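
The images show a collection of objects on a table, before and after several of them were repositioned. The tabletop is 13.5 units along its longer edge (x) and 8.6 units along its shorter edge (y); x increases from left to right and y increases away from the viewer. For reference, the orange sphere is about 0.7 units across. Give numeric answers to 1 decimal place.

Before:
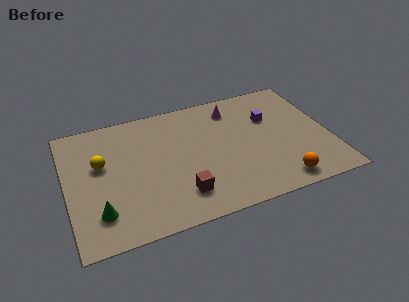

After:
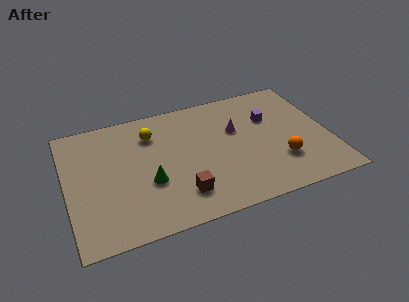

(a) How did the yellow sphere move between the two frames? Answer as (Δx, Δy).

(2.7, 1.3)

From the two frames, the yellow sphere sits at roughly (1.8, 5.2) before and (4.5, 6.5) after.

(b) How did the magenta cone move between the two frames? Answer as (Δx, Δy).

(0.0, -1.6)

The magenta cone started near (8.8, 7.0) and ended near (8.8, 5.4).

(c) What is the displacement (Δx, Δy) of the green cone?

(2.6, 1.2)

From the two frames, the green cone sits at roughly (1.5, 2.0) before and (4.1, 3.2) after.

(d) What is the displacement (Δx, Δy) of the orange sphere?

(0.2, 1.4)

From the two frames, the orange sphere sits at roughly (10.6, 1.1) before and (10.8, 2.5) after.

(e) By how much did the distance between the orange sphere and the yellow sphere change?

-2.2

Before: roughly 9.7 units apart; after: 7.5. That's 2.2 units closer together.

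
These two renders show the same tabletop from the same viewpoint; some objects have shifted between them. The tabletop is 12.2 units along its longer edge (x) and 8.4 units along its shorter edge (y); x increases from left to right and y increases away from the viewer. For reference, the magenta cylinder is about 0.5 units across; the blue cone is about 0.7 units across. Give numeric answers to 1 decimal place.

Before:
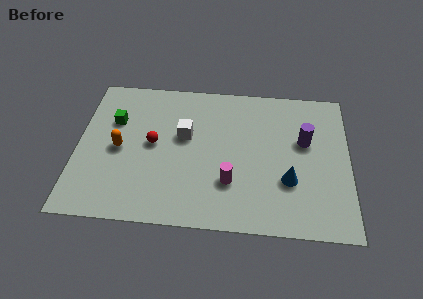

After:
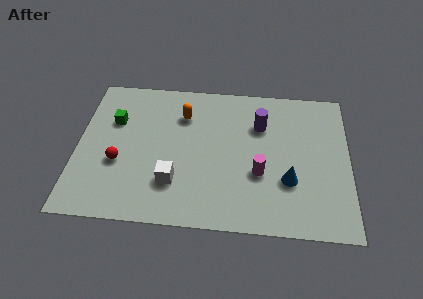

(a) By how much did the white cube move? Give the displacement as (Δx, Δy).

(-0.4, -2.7)

The white cube started near (4.8, 5.0) and ended near (4.4, 2.3).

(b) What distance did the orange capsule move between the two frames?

3.6

From (1.9, 4.0) to (4.7, 6.2), the orange capsule covered √(2.8² + 2.2²) ≈ 3.6 units.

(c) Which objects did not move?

the blue cone and the green cube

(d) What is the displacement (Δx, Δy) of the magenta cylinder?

(1.3, 0.6)

From the two frames, the magenta cylinder sits at roughly (6.9, 2.5) before and (8.2, 3.1) after.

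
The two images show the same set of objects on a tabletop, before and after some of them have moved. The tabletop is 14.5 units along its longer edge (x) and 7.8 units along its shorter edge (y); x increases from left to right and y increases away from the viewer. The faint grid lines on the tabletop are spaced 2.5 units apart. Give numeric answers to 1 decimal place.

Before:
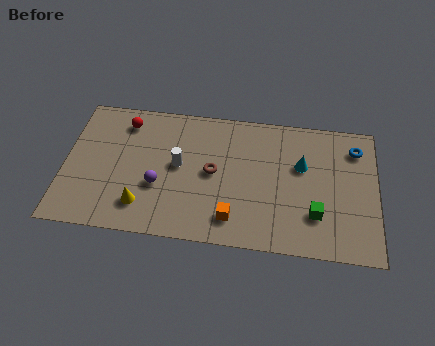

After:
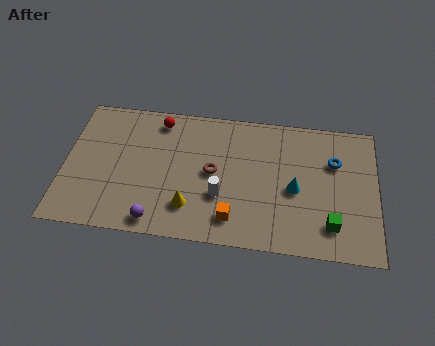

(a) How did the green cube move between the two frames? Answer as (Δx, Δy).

(0.7, -0.5)

The green cube was at about (11.7, 2.2) and moved to about (12.4, 1.7).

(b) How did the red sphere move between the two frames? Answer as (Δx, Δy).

(1.6, 0.3)

The red sphere started near (2.7, 6.4) and ended near (4.3, 6.7).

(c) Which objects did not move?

the brown torus and the orange cube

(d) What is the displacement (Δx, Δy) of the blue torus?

(-1.0, -0.9)

The blue torus started near (13.5, 6.2) and ended near (12.5, 5.3).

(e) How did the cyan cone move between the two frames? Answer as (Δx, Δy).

(-0.3, -1.4)

The cyan cone started near (11.0, 4.9) and ended near (10.7, 3.5).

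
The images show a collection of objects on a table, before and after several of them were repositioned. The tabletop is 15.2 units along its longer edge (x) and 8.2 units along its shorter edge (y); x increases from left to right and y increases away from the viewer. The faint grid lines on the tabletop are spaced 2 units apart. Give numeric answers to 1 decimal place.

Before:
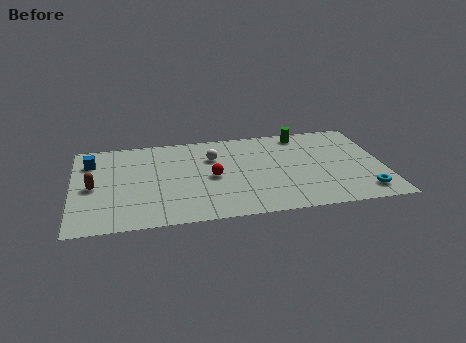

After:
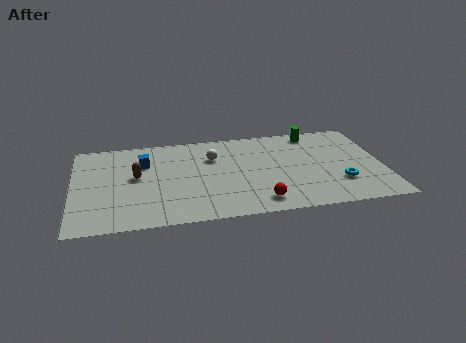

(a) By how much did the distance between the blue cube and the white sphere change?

-2.6

Before: roughly 6.0 units apart; after: 3.4. That's 2.6 units closer together.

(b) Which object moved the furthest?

the red sphere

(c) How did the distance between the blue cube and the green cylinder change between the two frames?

-1.9

Before: roughly 10.5 units apart; after: 8.6. That's 1.9 units closer together.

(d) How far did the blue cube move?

2.6

The blue cube was near (0.9, 6.2) before and (3.5, 5.7) after, so it travelled √(2.6² + 0.5²) ≈ 2.6 units.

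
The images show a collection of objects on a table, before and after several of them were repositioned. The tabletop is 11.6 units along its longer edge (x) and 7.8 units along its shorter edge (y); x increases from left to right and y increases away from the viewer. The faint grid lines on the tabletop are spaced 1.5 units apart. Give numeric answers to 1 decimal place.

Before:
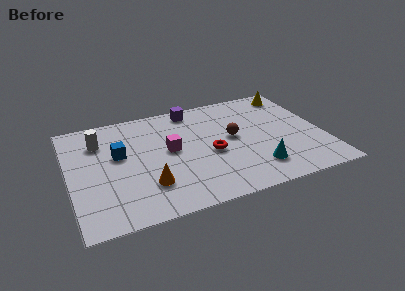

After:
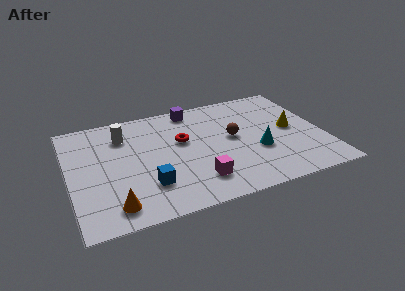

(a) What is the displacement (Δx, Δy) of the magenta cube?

(1.0, -2.5)

The magenta cube was at about (4.6, 4.2) and moved to about (5.6, 1.7).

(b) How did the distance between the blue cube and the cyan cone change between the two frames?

-1.5

The distance was about 6.7 in the first image and 5.2 in the second, so they moved 1.5 units closer together.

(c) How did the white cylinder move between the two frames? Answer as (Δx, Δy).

(1.1, 0.1)

The white cylinder was at about (1.5, 5.8) and moved to about (2.6, 5.9).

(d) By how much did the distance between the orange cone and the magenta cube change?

+1.4

Before: roughly 2.4 units apart; after: 3.8. That's 1.4 units further apart.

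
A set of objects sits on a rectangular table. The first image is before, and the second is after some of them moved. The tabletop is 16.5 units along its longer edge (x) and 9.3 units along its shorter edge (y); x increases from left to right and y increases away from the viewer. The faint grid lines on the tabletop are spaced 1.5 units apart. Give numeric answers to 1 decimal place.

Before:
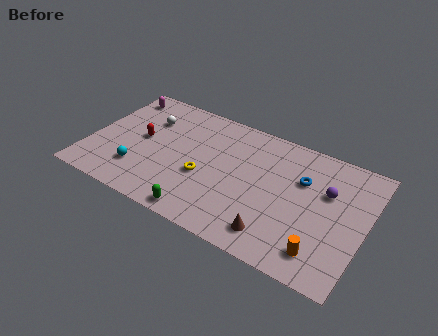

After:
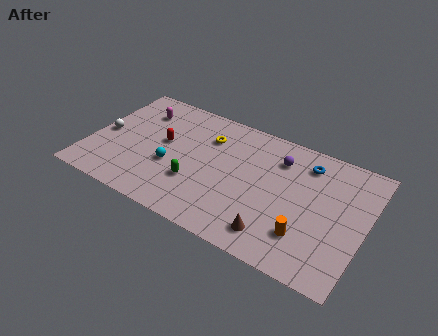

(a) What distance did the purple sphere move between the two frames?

3.2

From (14.1, 6.0) to (11.1, 7.1), the purple sphere covered √(3.0² + 1.1²) ≈ 3.2 units.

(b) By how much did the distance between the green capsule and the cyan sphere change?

-2.7

The distance was about 4.4 in the first image and 1.7 in the second, so they moved 2.7 units closer together.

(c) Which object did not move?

the brown cone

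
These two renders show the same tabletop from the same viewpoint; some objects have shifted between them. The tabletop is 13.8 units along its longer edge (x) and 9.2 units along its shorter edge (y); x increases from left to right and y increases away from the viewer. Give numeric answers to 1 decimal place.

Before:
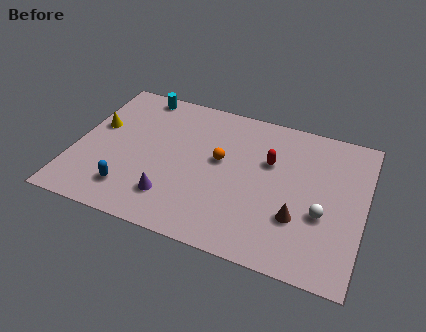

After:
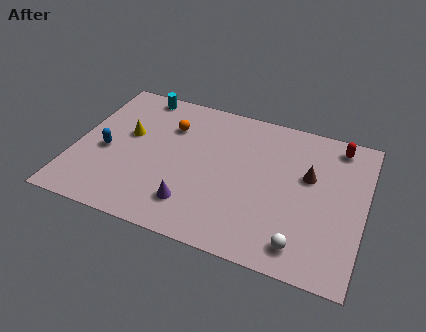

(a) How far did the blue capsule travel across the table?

2.5

The blue capsule moved from about (2.9, 1.9) to (1.5, 4.0), a distance of √(1.4² + 2.1²) ≈ 2.5.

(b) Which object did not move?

the cyan cylinder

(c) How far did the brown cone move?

2.7

From (10.8, 2.9) to (11.1, 5.6), the brown cone covered √(0.3² + 2.7²) ≈ 2.7 units.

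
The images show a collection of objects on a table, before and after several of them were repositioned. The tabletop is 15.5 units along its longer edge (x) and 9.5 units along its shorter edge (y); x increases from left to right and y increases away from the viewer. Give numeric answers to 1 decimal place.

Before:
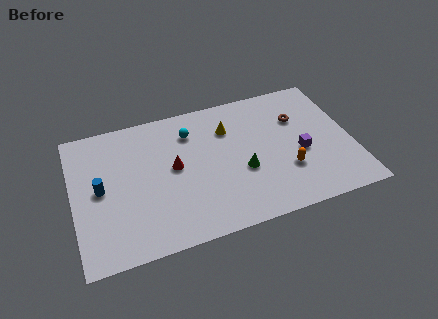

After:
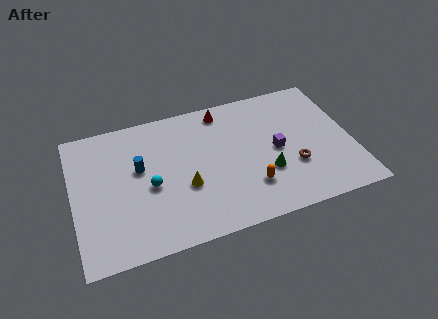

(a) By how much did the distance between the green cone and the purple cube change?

-1.7

They were about 3.3 units apart before and 1.6 after — 1.7 units closer together.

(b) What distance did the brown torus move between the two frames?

3.4

The brown torus was near (12.7, 6.5) before and (12.1, 3.2) after, so it travelled √(0.6² + 3.3²) ≈ 3.4 units.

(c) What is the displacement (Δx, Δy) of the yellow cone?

(-2.7, -3.3)

The yellow cone was at about (8.8, 6.9) and moved to about (6.1, 3.6).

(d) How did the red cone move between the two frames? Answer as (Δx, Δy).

(3.0, 3.2)

The red cone was at about (5.6, 5.1) and moved to about (8.6, 8.3).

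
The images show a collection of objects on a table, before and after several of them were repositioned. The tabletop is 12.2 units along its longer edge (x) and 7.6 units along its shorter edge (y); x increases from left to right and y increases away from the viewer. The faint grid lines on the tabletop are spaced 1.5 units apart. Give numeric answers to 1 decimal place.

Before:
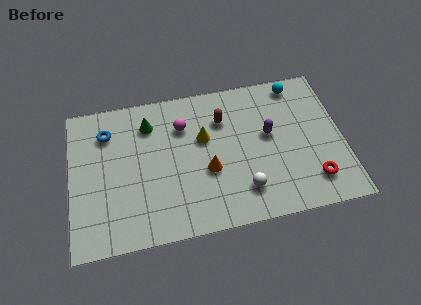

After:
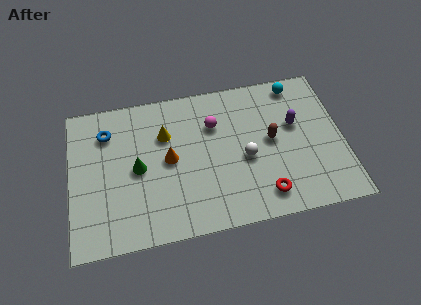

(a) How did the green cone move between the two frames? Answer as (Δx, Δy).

(-0.6, -2.2)

The green cone was at about (3.6, 5.9) and moved to about (3.0, 3.7).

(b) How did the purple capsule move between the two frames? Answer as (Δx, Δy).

(1.2, 0.3)

From the two frames, the purple capsule sits at roughly (8.9, 4.3) before and (10.1, 4.6) after.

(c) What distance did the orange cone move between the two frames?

1.9

From (6.1, 3.0) to (4.4, 3.9), the orange cone covered √(1.7² + 0.9²) ≈ 1.9 units.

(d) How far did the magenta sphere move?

1.4

The magenta sphere moved from about (5.1, 5.5) to (6.5, 5.3), a distance of √(1.4² + 0.2²) ≈ 1.4.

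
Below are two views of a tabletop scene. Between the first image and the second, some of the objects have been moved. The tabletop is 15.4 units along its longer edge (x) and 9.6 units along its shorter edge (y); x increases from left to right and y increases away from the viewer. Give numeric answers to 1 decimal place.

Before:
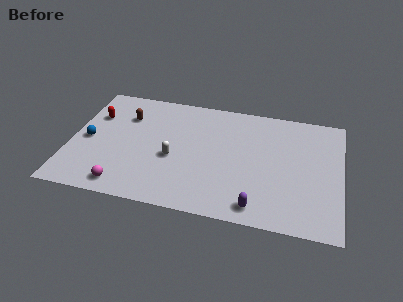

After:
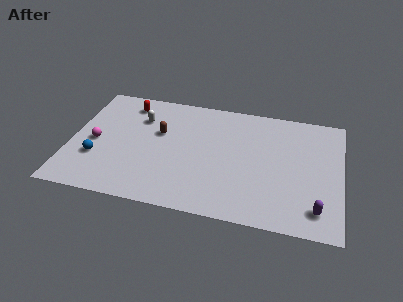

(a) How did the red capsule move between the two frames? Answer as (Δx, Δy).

(1.8, 1.4)

The red capsule was at about (1.2, 6.6) and moved to about (3.0, 8.0).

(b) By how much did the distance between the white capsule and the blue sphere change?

-0.5

Before: roughly 4.9 units apart; after: 4.4. That's 0.5 units closer together.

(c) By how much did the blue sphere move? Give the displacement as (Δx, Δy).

(0.6, -1.4)

The blue sphere started near (1.0, 4.5) and ended near (1.6, 3.1).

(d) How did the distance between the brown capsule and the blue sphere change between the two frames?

+1.3

They were about 3.1 units apart before and 4.4 after — 1.3 units further apart.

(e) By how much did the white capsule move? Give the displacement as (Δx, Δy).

(-2.1, 2.9)

From the two frames, the white capsule sits at roughly (5.9, 4.0) before and (3.8, 6.9) after.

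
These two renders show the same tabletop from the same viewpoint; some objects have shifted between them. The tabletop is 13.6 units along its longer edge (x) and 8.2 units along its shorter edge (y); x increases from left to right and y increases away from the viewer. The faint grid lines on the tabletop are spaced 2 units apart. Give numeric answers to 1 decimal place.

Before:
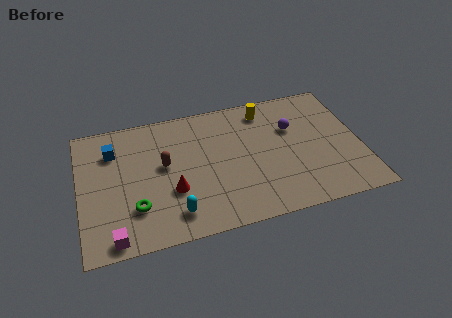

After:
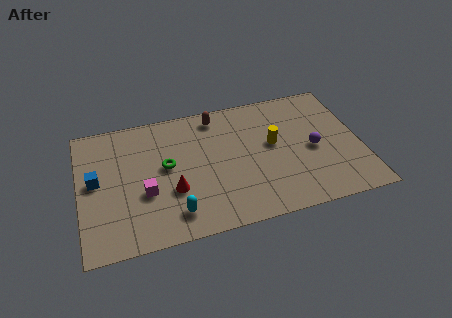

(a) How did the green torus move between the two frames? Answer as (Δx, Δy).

(1.6, 2.2)

From the two frames, the green torus sits at roughly (2.6, 2.3) before and (4.2, 4.5) after.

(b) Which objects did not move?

the red cone and the cyan capsule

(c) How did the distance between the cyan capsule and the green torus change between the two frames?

+1.0

The distance was about 2.0 in the first image and 3.0 in the second, so they moved 1.0 units further apart.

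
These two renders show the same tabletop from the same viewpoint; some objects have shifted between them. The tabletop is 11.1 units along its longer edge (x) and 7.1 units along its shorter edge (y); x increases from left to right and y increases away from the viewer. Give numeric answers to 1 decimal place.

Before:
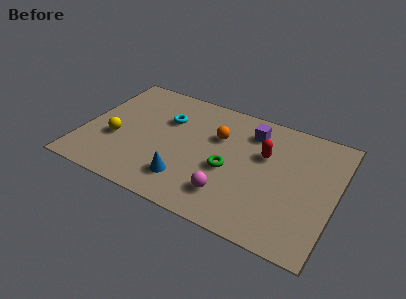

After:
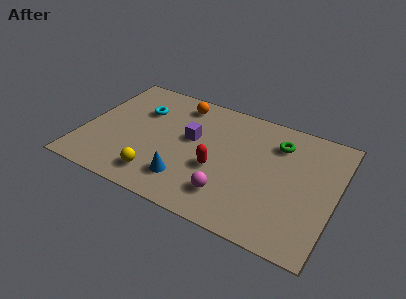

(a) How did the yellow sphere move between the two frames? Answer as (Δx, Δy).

(2.1, -1.4)

The yellow sphere started near (1.5, 2.7) and ended near (3.6, 1.3).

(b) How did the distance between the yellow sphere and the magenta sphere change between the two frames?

-2.2

The distance was about 5.3 in the first image and 3.1 in the second, so they moved 2.2 units closer together.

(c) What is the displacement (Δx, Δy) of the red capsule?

(-1.9, -1.7)

From the two frames, the red capsule sits at roughly (7.9, 4.5) before and (6.0, 2.8) after.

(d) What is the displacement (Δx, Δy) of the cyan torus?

(-1.2, 0.1)

The cyan torus started near (3.5, 4.8) and ended near (2.3, 4.9).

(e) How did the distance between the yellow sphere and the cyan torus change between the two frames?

+0.9

Before: roughly 2.9 units apart; after: 3.8. That's 0.9 units further apart.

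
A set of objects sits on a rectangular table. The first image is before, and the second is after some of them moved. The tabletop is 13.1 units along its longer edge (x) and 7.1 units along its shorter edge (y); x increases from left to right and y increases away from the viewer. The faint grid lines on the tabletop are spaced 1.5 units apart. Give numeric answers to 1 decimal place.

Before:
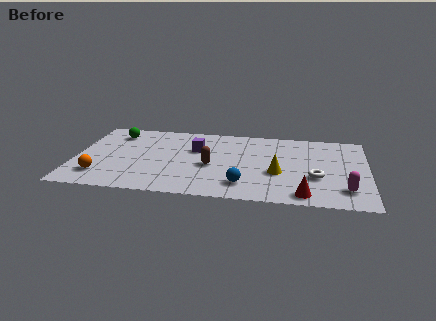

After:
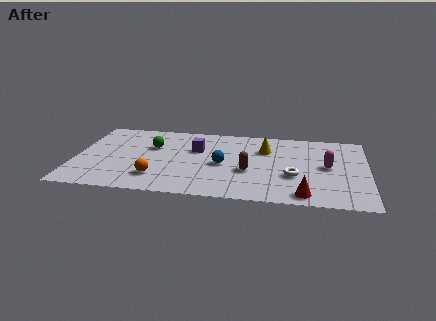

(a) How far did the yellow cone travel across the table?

2.3

The yellow cone was near (9.1, 2.8) before and (8.5, 5.0) after, so it travelled √(0.6² + 2.2²) ≈ 2.3 units.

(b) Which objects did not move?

the purple cube and the red cone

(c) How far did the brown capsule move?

1.7

The brown capsule moved from about (6.1, 3.1) to (7.8, 2.8), a distance of √(1.7² + 0.3²) ≈ 1.7.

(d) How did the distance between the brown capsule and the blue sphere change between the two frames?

-0.9

The distance was about 2.2 in the first image and 1.3 in the second, so they moved 0.9 units closer together.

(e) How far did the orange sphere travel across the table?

2.5

The orange sphere moved from about (1.2, 1.6) to (3.7, 1.7), a distance of √(2.5² + 0.1²) ≈ 2.5.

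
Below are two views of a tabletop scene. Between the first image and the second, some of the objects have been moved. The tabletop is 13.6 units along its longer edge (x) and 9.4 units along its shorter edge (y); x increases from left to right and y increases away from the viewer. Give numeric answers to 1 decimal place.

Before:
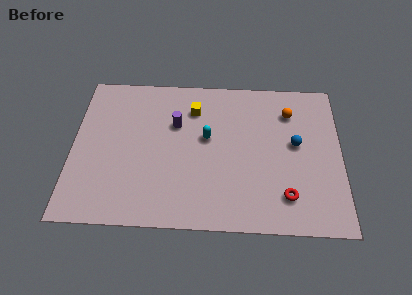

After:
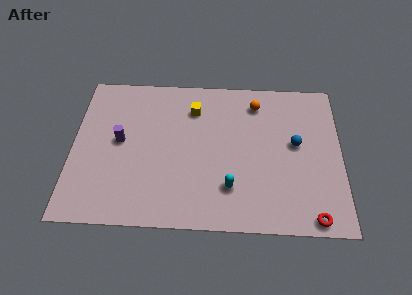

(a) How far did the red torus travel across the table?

1.8

From (10.8, 2.0) to (12.1, 0.8), the red torus covered √(1.3² + 1.2²) ≈ 1.8 units.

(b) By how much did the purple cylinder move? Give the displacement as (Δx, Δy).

(-2.8, -1.2)

The purple cylinder started near (5.2, 6.2) and ended near (2.4, 5.0).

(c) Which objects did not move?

the blue sphere and the yellow cube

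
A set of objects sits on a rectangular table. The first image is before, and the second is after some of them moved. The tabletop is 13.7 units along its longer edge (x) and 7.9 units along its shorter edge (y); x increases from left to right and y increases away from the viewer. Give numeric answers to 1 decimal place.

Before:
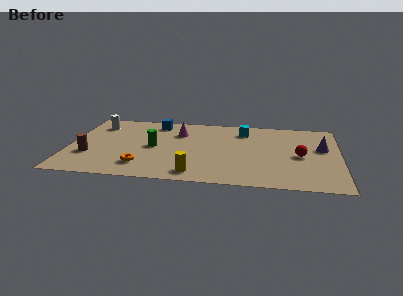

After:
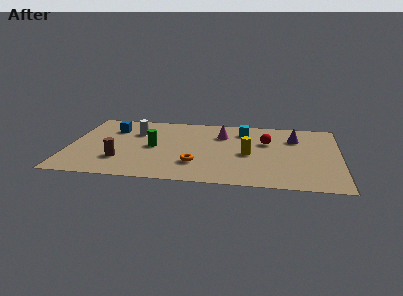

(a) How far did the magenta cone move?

2.2

The magenta cone was near (5.5, 5.7) before and (7.7, 5.7) after, so it travelled √(2.2² + 0.0²) ≈ 2.2 units.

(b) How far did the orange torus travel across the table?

2.7

From (3.8, 1.7) to (6.5, 2.2), the orange torus covered √(2.7² + 0.5²) ≈ 2.7 units.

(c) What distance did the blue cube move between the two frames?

2.4

From (4.3, 6.7) to (2.1, 5.8), the blue cube covered √(2.2² + 0.9²) ≈ 2.4 units.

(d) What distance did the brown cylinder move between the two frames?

1.6

The brown cylinder moved from about (1.1, 2.6) to (2.7, 2.2), a distance of √(1.6² + 0.4²) ≈ 1.6.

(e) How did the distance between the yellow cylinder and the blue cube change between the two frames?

+1.3

They were about 6.0 units apart before and 7.3 after — 1.3 units further apart.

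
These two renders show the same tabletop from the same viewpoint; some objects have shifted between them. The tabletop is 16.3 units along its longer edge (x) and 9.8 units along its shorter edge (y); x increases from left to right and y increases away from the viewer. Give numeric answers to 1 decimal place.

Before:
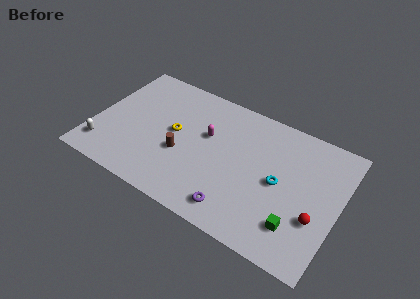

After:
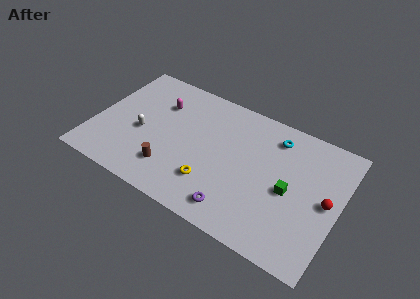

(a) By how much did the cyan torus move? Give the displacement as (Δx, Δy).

(-0.7, 3.2)

From the two frames, the cyan torus sits at roughly (12.4, 4.8) before and (11.7, 8.0) after.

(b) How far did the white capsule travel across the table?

3.2

The white capsule moved from about (1.0, 1.9) to (3.2, 4.2), a distance of √(2.2² + 2.3²) ≈ 3.2.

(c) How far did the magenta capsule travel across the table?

3.5

The magenta capsule was near (7.4, 6.0) before and (4.0, 7.0) after, so it travelled √(3.4² + 1.0²) ≈ 3.5 units.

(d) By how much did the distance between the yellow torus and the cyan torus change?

-0.7

They were about 7.1 units apart before and 6.4 after — 0.7 units closer together.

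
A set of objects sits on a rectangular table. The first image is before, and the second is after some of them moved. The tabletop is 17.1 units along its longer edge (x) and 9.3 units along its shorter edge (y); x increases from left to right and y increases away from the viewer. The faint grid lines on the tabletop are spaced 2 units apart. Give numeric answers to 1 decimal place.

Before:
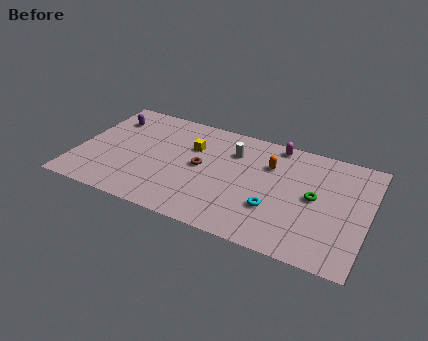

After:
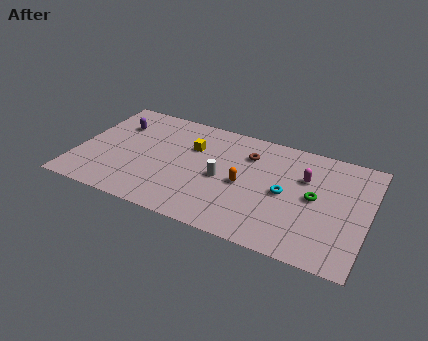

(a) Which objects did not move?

the green torus and the yellow cube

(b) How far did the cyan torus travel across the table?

1.6

From (11.8, 3.0) to (12.3, 4.5), the cyan torus covered √(0.5² + 1.5²) ≈ 1.6 units.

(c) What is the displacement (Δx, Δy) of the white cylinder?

(-0.4, -2.5)

The white cylinder was at about (9.0, 6.8) and moved to about (8.6, 4.3).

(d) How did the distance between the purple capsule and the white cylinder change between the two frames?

-0.5

They were about 7.5 units apart before and 7.0 after — 0.5 units closer together.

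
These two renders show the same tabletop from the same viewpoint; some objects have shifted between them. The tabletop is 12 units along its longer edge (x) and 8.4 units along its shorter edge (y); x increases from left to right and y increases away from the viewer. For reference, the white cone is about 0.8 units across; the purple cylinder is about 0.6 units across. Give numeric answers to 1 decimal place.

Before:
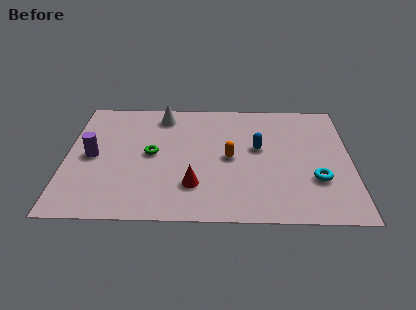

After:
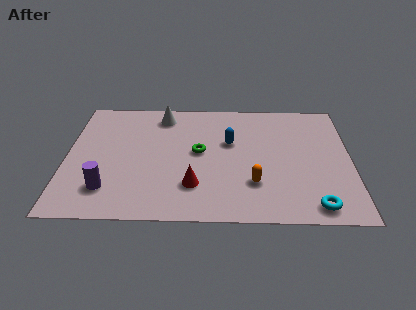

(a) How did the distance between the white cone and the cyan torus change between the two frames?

+1.0

Before: roughly 7.8 units apart; after: 8.8. That's 1.0 units further apart.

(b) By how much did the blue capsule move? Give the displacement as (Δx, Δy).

(-1.2, 0.4)

The blue capsule was at about (8.1, 4.8) and moved to about (6.9, 5.2).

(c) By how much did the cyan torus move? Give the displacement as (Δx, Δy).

(-0.1, -1.7)

From the two frames, the cyan torus sits at roughly (10.5, 2.7) before and (10.4, 1.0) after.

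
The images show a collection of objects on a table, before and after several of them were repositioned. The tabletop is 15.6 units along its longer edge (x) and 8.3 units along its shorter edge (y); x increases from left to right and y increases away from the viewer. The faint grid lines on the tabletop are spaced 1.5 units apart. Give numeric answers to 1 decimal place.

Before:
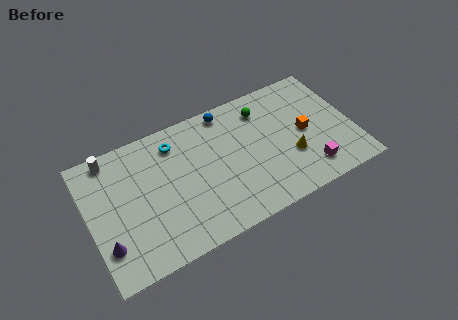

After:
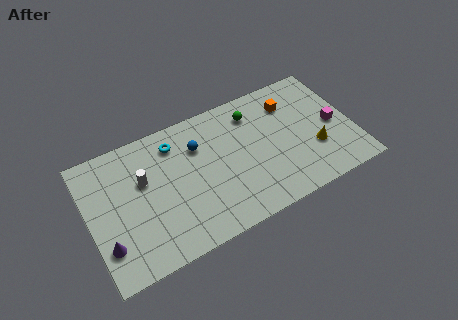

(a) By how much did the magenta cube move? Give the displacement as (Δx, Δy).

(1.8, 2.3)

The magenta cube started near (12.7, 1.6) and ended near (14.5, 3.9).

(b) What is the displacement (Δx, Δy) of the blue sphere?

(-1.9, -1.5)

From the two frames, the blue sphere sits at roughly (8.5, 7.4) before and (6.6, 5.9) after.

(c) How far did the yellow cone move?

1.4

The yellow cone moved from about (11.8, 2.9) to (13.2, 2.8), a distance of √(1.4² + 0.1²) ≈ 1.4.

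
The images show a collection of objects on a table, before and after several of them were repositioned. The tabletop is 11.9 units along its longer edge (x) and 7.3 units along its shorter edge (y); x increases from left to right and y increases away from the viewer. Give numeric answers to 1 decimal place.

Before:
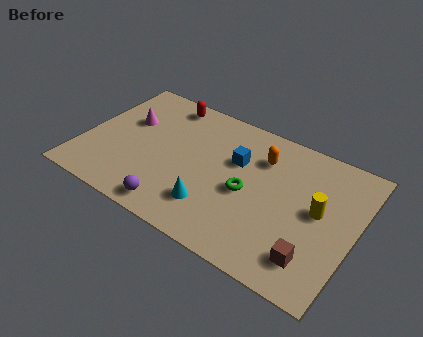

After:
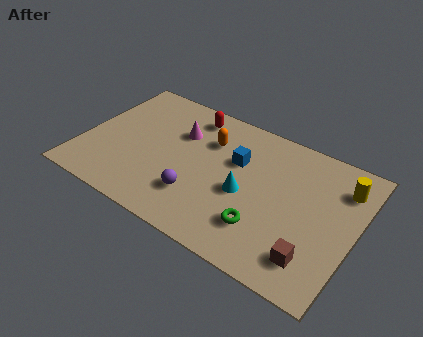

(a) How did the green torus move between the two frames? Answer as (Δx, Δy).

(0.9, -1.4)

The green torus started near (7.3, 3.3) and ended near (8.2, 1.9).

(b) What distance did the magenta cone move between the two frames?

2.3

From (1.7, 4.6) to (4.0, 5.0), the magenta cone covered √(2.3² + 0.4²) ≈ 2.3 units.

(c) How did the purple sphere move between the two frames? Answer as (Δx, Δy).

(0.8, 1.1)

The purple sphere started near (4.5, 0.9) and ended near (5.3, 2.0).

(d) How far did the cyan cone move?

1.8

The cyan cone moved from about (6.0, 1.8) to (7.2, 3.2), a distance of √(1.2² + 1.4²) ≈ 1.8.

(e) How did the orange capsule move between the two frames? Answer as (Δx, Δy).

(-2.3, -0.2)

The orange capsule was at about (7.6, 5.4) and moved to about (5.3, 5.2).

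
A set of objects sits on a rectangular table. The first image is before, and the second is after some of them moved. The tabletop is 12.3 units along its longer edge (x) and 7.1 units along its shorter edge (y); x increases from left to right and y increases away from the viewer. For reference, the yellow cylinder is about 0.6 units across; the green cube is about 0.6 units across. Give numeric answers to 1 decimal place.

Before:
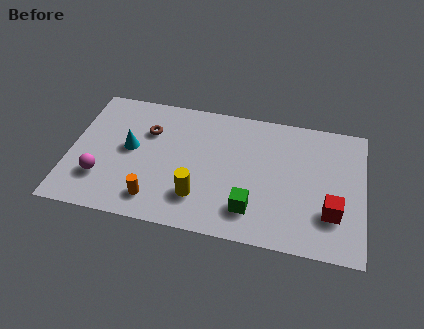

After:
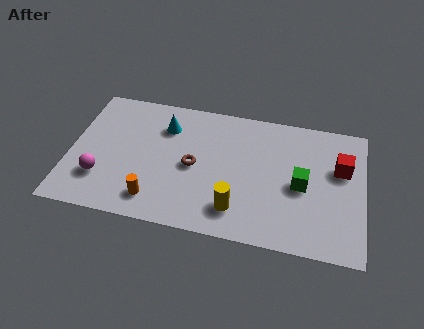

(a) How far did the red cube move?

2.4

The red cube moved from about (11.0, 2.1) to (11.3, 4.5), a distance of √(0.3² + 2.4²) ≈ 2.4.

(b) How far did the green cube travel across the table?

2.6

The green cube was near (7.7, 1.6) before and (9.7, 3.3) after, so it travelled √(2.0² + 1.7²) ≈ 2.6 units.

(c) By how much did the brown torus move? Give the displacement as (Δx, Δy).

(2.0, -1.5)

The brown torus was at about (3.2, 4.9) and moved to about (5.2, 3.4).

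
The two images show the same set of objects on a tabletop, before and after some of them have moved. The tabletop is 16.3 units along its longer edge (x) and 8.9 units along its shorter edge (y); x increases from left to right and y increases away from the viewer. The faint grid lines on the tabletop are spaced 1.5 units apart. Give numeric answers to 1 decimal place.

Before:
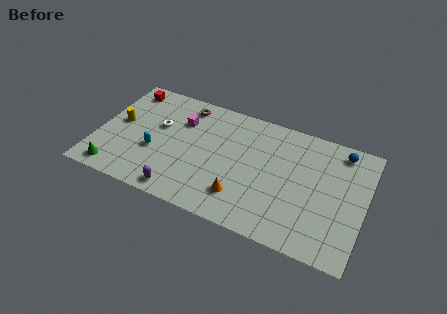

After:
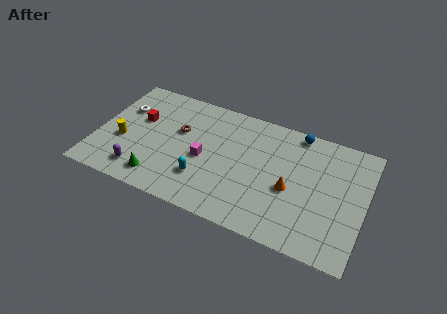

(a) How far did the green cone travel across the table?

2.7

The green cone moved from about (1.4, 1.1) to (4.1, 1.5), a distance of √(2.7² + 0.4²) ≈ 2.7.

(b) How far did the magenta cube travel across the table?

2.9

The magenta cube was near (4.9, 6.3) before and (6.6, 4.0) after, so it travelled √(1.7² + 2.3²) ≈ 2.9 units.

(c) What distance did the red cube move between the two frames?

2.4

From (1.3, 7.6) to (2.4, 5.5), the red cube covered √(1.1² + 2.1²) ≈ 2.4 units.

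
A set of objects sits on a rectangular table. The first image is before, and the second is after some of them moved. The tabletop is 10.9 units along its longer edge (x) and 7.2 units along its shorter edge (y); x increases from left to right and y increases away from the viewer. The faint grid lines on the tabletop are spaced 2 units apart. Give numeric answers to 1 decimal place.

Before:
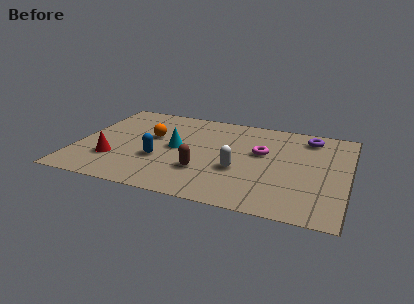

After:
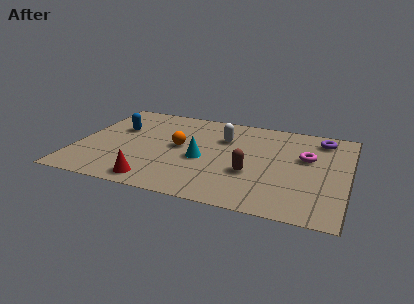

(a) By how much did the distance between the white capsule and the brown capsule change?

+1.2

The distance was about 1.5 in the first image and 2.7 in the second, so they moved 1.2 units further apart.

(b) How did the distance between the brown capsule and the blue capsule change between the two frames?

+4.1

They were about 1.8 units apart before and 5.9 after — 4.1 units further apart.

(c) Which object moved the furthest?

the blue capsule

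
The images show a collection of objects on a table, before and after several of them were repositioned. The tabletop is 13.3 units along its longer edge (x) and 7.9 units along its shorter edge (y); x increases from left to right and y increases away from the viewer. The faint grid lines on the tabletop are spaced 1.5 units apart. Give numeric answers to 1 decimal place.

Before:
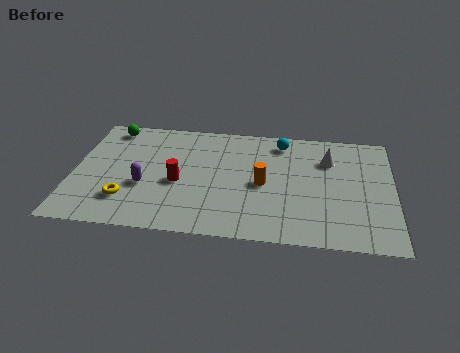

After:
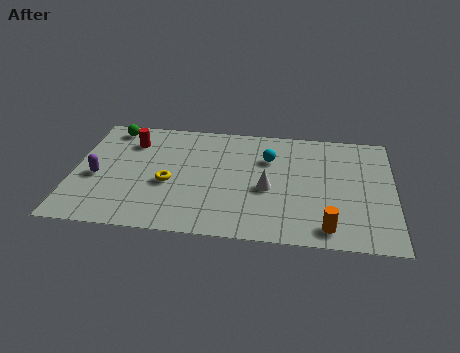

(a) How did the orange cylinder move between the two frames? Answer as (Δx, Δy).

(2.7, -2.6)

The orange cylinder was at about (7.9, 3.7) and moved to about (10.6, 1.1).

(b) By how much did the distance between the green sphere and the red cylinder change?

-3.3

Before: roughly 4.6 units apart; after: 1.3. That's 3.3 units closer together.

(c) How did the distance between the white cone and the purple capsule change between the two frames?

-1.0

They were about 8.1 units apart before and 7.1 after — 1.0 units closer together.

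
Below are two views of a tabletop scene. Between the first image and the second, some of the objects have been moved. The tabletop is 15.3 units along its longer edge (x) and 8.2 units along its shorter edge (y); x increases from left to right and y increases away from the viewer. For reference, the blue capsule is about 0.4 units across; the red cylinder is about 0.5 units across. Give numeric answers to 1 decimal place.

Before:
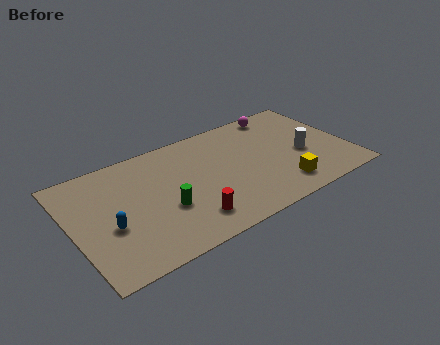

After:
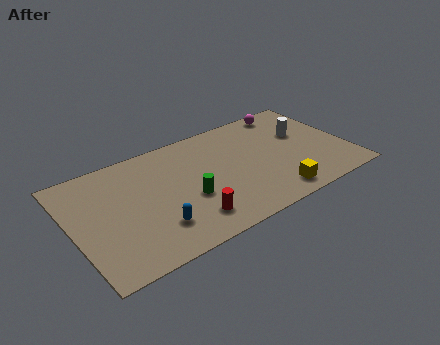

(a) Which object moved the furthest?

the blue capsule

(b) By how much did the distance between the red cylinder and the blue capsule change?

-2.6

The distance was about 4.4 in the first image and 1.8 in the second, so they moved 2.6 units closer together.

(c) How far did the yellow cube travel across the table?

0.6

From (11.2, 1.6) to (10.7, 1.2), the yellow cube covered √(0.5² + 0.4²) ≈ 0.6 units.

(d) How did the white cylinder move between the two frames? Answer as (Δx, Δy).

(0.3, 1.6)

From the two frames, the white cylinder sits at roughly (12.8, 3.5) before and (13.1, 5.1) after.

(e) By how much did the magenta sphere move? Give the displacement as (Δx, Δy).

(0.5, 0.0)

From the two frames, the magenta sphere sits at roughly (12.2, 7.3) before and (12.7, 7.3) after.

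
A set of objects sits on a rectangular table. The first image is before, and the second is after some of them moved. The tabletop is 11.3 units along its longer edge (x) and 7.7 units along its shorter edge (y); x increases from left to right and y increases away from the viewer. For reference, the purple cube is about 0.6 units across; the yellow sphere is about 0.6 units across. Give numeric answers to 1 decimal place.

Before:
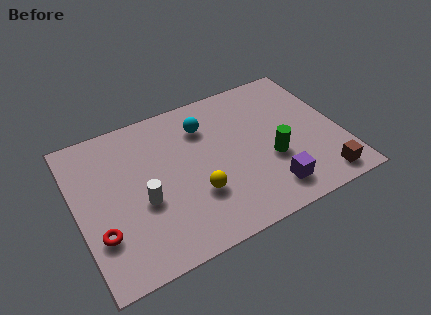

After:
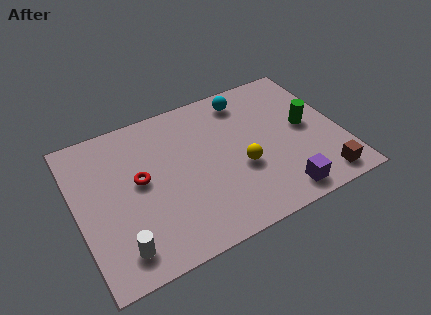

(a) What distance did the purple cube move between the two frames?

0.6

The purple cube moved from about (7.9, 1.4) to (8.3, 1.0), a distance of √(0.4² + 0.4²) ≈ 0.6.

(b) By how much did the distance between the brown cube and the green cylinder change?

+0.3

Before: roughly 2.7 units apart; after: 3.0. That's 0.3 units further apart.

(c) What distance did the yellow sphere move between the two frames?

2.1

From (4.9, 2.5) to (6.9, 3.0), the yellow sphere covered √(2.0² + 0.5²) ≈ 2.1 units.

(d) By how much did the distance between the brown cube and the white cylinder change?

+0.9

They were about 7.7 units apart before and 8.6 after — 0.9 units further apart.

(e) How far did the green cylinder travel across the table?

2.0

From (8.2, 2.9) to (9.9, 4.0), the green cylinder covered √(1.7² + 1.1²) ≈ 2.0 units.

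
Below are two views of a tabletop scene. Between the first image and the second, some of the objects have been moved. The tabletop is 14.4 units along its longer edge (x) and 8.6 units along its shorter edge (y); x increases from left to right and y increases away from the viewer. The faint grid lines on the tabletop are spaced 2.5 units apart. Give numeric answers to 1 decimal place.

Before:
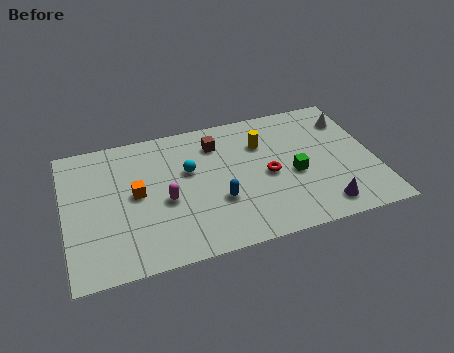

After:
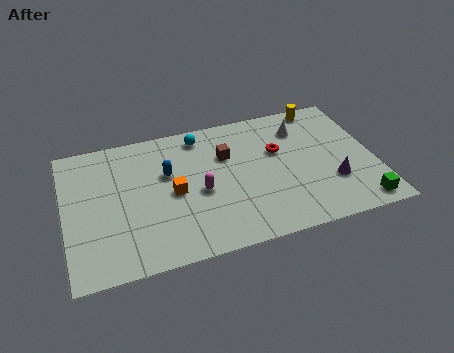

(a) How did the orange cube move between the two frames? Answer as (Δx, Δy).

(1.7, -0.4)

The orange cube was at about (3.3, 4.5) and moved to about (5.0, 4.1).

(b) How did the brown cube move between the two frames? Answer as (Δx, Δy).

(0.4, -0.9)

The brown cube started near (7.2, 6.7) and ended near (7.6, 5.8).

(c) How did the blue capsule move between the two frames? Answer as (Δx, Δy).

(-2.2, 2.4)

From the two frames, the blue capsule sits at roughly (7.0, 3.0) before and (4.8, 5.4) after.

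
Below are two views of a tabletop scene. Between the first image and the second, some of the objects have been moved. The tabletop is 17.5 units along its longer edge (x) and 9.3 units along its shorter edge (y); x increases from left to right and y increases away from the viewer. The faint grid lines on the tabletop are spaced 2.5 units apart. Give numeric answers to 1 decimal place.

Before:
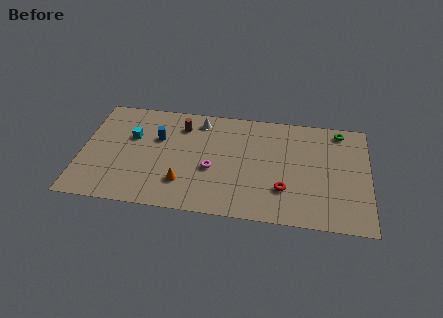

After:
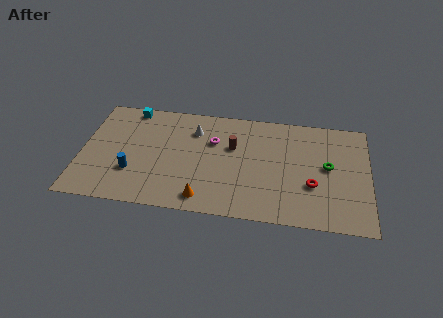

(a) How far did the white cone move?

0.9

The white cone was near (7.1, 7.9) before and (6.8, 7.0) after, so it travelled √(0.3² + 0.9²) ≈ 0.9 units.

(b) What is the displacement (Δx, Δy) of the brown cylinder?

(3.2, -1.4)

The brown cylinder started near (6.0, 7.3) and ended near (9.2, 5.9).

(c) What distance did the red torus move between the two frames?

1.8

From (12.4, 2.7) to (14.1, 3.3), the red torus covered √(1.7² + 0.6²) ≈ 1.8 units.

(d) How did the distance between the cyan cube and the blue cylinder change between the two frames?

+3.9

The distance was about 1.6 in the first image and 5.5 in the second, so they moved 3.9 units further apart.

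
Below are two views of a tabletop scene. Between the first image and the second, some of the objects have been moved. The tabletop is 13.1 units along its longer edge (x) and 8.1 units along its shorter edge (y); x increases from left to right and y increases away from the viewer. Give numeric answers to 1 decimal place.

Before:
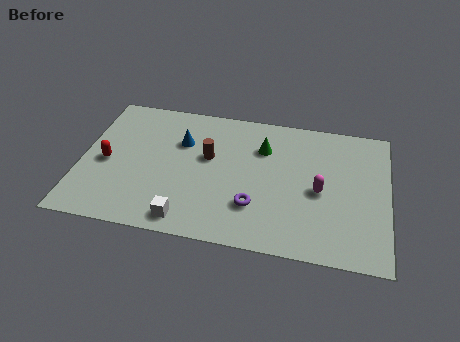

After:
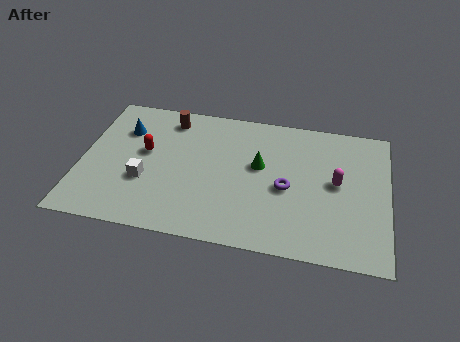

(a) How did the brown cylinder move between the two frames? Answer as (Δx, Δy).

(-1.8, 2.0)

From the two frames, the brown cylinder sits at roughly (5.4, 4.8) before and (3.6, 6.8) after.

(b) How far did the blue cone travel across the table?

2.5

The blue cone was near (4.2, 5.5) before and (1.7, 5.8) after, so it travelled √(2.5² + 0.3²) ≈ 2.5 units.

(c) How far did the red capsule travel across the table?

1.8

The red capsule was near (1.1, 3.7) before and (2.7, 4.6) after, so it travelled √(1.6² + 0.9²) ≈ 1.8 units.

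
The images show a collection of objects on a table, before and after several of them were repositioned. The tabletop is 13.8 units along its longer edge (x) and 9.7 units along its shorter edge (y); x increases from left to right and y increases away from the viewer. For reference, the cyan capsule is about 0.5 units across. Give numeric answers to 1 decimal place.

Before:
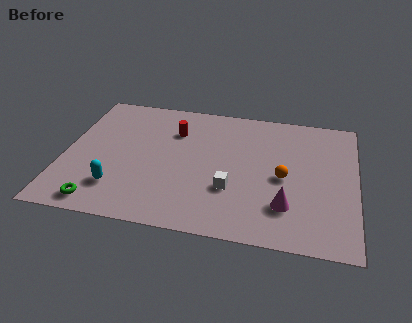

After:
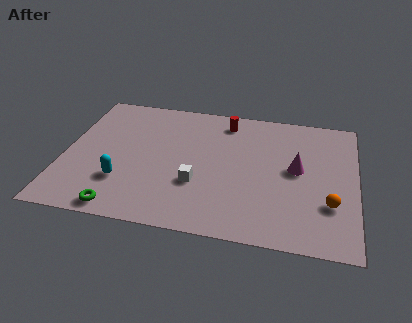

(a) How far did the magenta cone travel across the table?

2.7

From (10.6, 2.5) to (11.0, 5.2), the magenta cone covered √(0.4² + 2.7²) ≈ 2.7 units.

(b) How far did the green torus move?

1.0

From (2.0, 1.1) to (3.0, 0.9), the green torus covered √(1.0² + 0.2²) ≈ 1.0 units.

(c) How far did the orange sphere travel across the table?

2.7

From (10.4, 4.5) to (12.6, 3.0), the orange sphere covered √(2.2² + 1.5²) ≈ 2.7 units.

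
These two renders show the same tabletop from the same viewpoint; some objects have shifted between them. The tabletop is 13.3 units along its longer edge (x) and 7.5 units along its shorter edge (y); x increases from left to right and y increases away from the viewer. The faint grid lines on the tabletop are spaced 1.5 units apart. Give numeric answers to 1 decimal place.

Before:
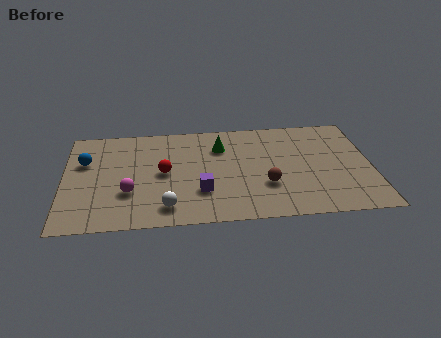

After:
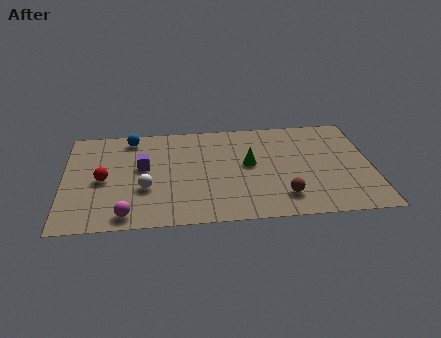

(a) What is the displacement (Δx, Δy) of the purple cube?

(-2.5, 2.0)

From the two frames, the purple cube sits at roughly (5.9, 2.3) before and (3.4, 4.3) after.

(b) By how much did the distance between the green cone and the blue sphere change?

-0.3

The distance was about 5.9 in the first image and 5.6 in the second, so they moved 0.3 units closer together.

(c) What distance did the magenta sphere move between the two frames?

1.6

The magenta sphere moved from about (2.8, 2.5) to (2.7, 0.9), a distance of √(0.1² + 1.6²) ≈ 1.6.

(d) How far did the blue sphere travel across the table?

2.6

The blue sphere was near (0.9, 4.9) before and (2.9, 6.5) after, so it travelled √(2.0² + 1.6²) ≈ 2.6 units.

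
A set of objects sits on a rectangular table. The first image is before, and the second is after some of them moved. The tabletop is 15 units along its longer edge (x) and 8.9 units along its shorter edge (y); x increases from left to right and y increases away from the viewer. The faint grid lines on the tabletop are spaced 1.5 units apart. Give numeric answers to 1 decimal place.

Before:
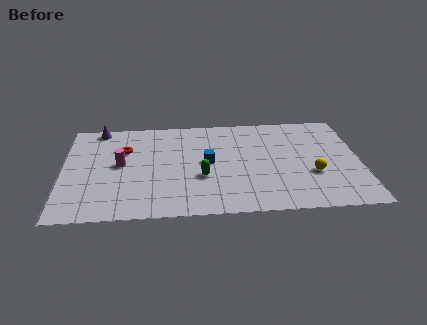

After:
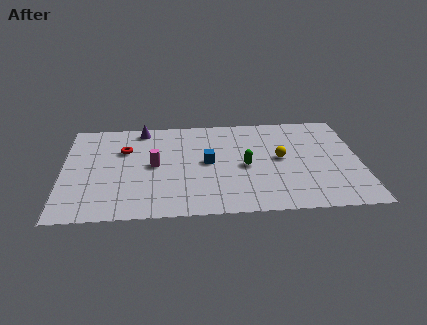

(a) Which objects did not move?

the red torus and the blue cube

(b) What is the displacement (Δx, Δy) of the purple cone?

(2.2, -0.2)

From the two frames, the purple cone sits at roughly (1.8, 8.1) before and (4.0, 7.9) after.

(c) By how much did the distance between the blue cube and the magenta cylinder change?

-1.7

The distance was about 4.4 in the first image and 2.7 in the second, so they moved 1.7 units closer together.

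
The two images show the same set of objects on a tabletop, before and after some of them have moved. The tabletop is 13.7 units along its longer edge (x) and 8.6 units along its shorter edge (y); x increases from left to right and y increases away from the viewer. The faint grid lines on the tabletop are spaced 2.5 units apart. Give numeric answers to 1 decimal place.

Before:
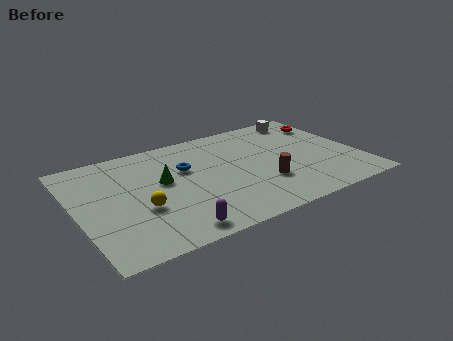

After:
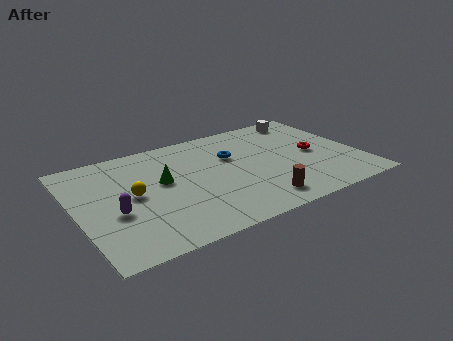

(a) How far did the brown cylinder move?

1.4

The brown cylinder moved from about (8.8, 2.7) to (8.3, 1.4), a distance of √(0.5² + 1.3²) ≈ 1.4.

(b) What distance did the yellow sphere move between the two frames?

1.2

The yellow sphere was near (2.9, 3.2) before and (2.7, 4.4) after, so it travelled √(0.2² + 1.2²) ≈ 1.2 units.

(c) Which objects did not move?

the green cone and the white cube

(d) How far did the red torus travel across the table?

2.7

The red torus was near (12.8, 6.6) before and (11.6, 4.2) after, so it travelled √(1.2² + 2.4²) ≈ 2.7 units.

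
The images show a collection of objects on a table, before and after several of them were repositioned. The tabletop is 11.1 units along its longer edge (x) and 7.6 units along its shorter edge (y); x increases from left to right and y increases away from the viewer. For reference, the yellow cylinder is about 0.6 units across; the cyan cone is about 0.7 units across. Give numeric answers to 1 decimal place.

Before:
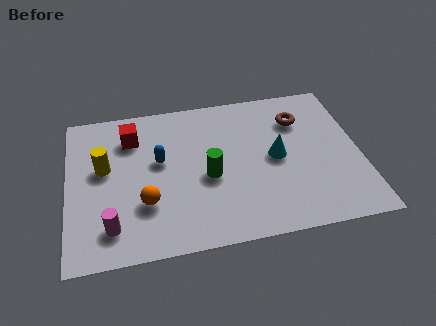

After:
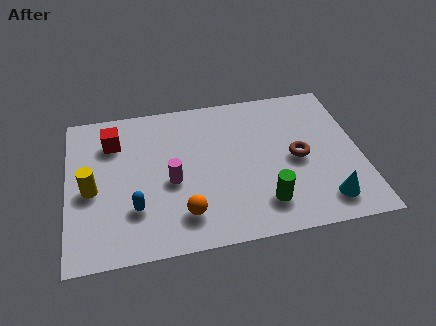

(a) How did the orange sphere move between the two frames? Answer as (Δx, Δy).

(1.4, -0.8)

The orange sphere was at about (2.9, 2.4) and moved to about (4.3, 1.6).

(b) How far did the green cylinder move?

2.6

From (5.3, 3.3) to (7.3, 1.6), the green cylinder covered √(2.0² + 1.7²) ≈ 2.6 units.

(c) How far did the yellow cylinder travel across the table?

1.1

From (1.4, 4.4) to (0.9, 3.4), the yellow cylinder covered √(0.5² + 1.0²) ≈ 1.1 units.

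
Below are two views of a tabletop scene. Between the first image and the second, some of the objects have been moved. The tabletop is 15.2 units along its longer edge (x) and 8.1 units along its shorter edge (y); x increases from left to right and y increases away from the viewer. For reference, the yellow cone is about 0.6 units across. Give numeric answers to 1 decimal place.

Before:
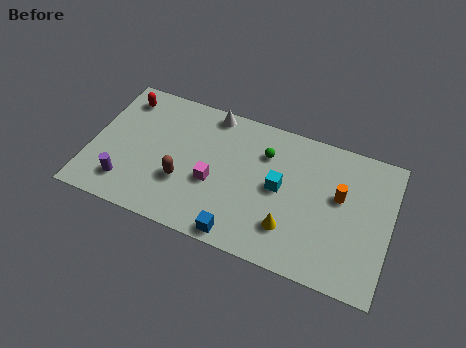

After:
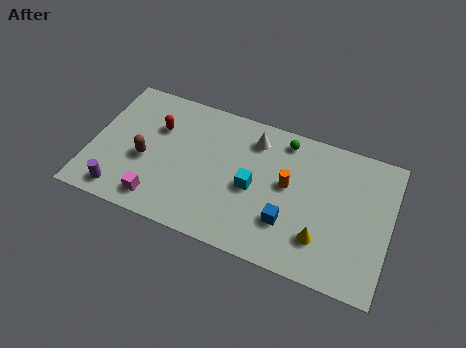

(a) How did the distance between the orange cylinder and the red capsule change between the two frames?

-4.6

They were about 11.5 units apart before and 6.9 after — 4.6 units closer together.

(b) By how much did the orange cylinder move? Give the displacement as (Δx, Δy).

(-2.6, -0.3)

The orange cylinder started near (12.6, 4.8) and ended near (10.0, 4.5).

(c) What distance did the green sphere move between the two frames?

1.4

From (8.7, 5.9) to (9.6, 7.0), the green sphere covered √(0.9² + 1.1²) ≈ 1.4 units.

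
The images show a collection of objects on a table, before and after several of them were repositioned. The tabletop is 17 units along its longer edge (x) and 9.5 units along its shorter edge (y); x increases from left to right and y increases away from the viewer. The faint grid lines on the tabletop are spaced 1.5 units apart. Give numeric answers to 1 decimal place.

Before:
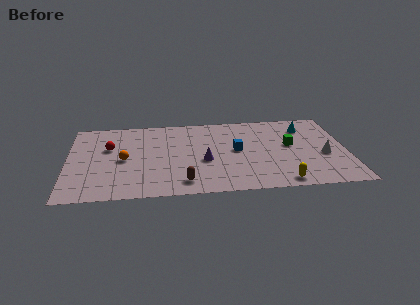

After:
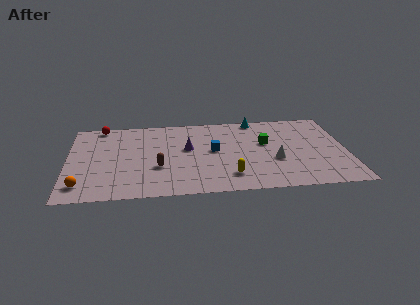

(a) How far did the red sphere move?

2.7

From (2.5, 6.0) to (2.0, 8.7), the red sphere covered √(0.5² + 2.7²) ≈ 2.7 units.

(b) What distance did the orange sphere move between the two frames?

3.8

The orange sphere moved from about (3.4, 4.5) to (0.9, 1.7), a distance of √(2.5² + 2.8²) ≈ 3.8.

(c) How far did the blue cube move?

1.4

The blue cube was near (10.3, 5.0) before and (8.9, 5.1) after, so it travelled √(1.4² + 0.1²) ≈ 1.4 units.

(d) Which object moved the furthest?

the orange sphere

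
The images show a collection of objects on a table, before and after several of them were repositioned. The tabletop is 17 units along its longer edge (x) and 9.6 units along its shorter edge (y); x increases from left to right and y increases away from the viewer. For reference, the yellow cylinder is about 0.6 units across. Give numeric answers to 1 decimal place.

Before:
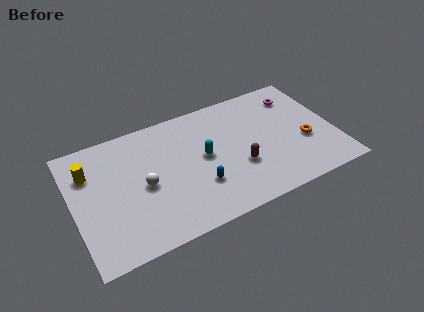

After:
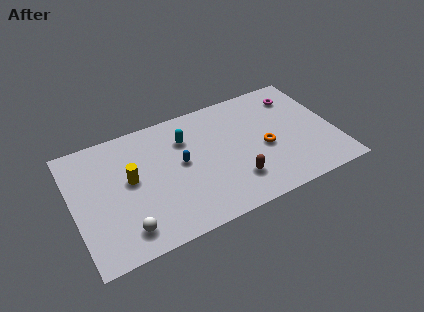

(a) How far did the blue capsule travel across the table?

2.4

From (7.9, 3.0) to (7.0, 5.2), the blue capsule covered √(0.9² + 2.2²) ≈ 2.4 units.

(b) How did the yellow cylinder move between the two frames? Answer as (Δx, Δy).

(2.5, -1.6)

From the two frames, the yellow cylinder sits at roughly (1.2, 6.9) before and (3.7, 5.3) after.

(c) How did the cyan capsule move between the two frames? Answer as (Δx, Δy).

(-1.0, 1.9)

The cyan capsule started near (8.5, 5.1) and ended near (7.5, 7.0).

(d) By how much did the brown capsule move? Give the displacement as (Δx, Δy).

(-0.4, -1.0)

The brown capsule started near (10.6, 3.4) and ended near (10.2, 2.4).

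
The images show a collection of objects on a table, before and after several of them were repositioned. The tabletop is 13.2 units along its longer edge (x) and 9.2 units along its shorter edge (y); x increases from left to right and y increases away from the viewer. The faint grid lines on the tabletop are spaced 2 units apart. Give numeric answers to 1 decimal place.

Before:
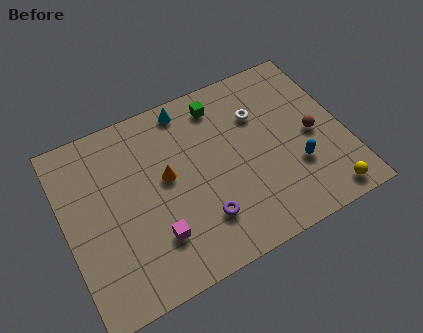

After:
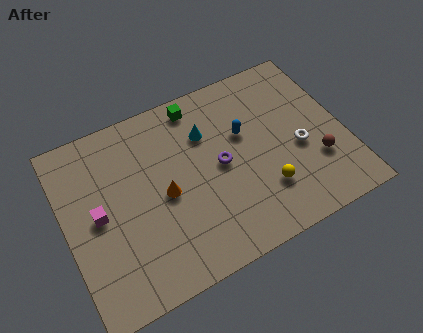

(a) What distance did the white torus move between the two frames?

3.0

The white torus was near (9.4, 6.4) before and (11.0, 3.9) after, so it travelled √(1.6² + 2.5²) ≈ 3.0 units.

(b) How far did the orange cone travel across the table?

0.8

The orange cone moved from about (4.8, 5.1) to (4.6, 4.3), a distance of √(0.2² + 0.8²) ≈ 0.8.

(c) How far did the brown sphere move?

1.4

The brown sphere moved from about (11.7, 4.3) to (11.7, 2.9), a distance of √(0.0² + 1.4²) ≈ 1.4.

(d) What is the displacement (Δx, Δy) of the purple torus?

(1.2, 2.3)

From the two frames, the purple torus sits at roughly (6.1, 2.3) before and (7.3, 4.6) after.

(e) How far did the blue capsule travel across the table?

3.4

From (10.7, 3.0) to (8.6, 5.7), the blue capsule covered √(2.1² + 2.7²) ≈ 3.4 units.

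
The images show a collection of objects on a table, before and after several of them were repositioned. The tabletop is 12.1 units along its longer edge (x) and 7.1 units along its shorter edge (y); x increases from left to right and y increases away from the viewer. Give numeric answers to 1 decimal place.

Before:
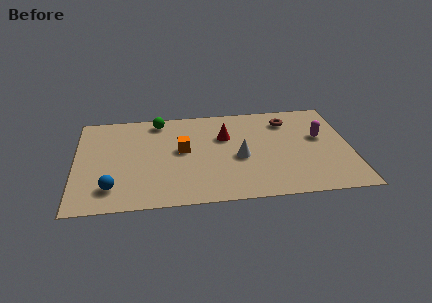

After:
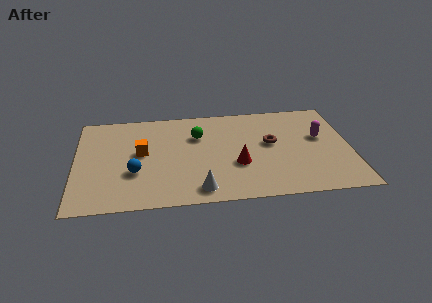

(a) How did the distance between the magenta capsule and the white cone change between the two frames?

+2.5

The distance was about 3.8 in the first image and 6.3 in the second, so they moved 2.5 units further apart.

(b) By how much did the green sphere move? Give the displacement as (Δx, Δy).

(1.7, -1.3)

From the two frames, the green sphere sits at roughly (3.7, 6.2) before and (5.4, 4.9) after.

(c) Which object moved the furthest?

the white cone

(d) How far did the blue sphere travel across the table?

1.4

The blue sphere moved from about (1.6, 1.5) to (2.6, 2.5), a distance of √(1.0² + 1.0²) ≈ 1.4.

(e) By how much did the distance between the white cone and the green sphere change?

-0.8

They were about 4.7 units apart before and 3.9 after — 0.8 units closer together.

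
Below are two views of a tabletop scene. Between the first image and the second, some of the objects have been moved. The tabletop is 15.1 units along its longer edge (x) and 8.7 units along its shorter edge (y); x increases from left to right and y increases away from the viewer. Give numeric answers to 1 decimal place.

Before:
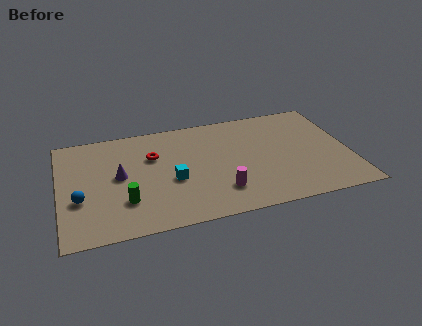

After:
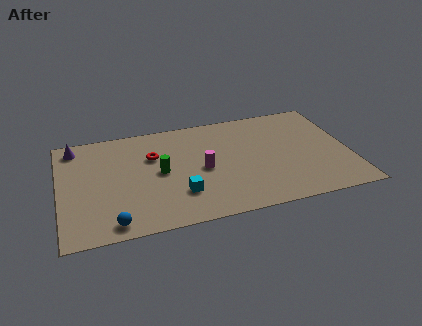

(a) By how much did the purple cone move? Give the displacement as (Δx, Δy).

(-2.2, 2.9)

The purple cone was at about (3.1, 4.6) and moved to about (0.9, 7.5).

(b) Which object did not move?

the red torus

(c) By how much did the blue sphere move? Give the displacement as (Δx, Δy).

(1.6, -2.2)

The blue sphere started near (1.0, 3.2) and ended near (2.6, 1.0).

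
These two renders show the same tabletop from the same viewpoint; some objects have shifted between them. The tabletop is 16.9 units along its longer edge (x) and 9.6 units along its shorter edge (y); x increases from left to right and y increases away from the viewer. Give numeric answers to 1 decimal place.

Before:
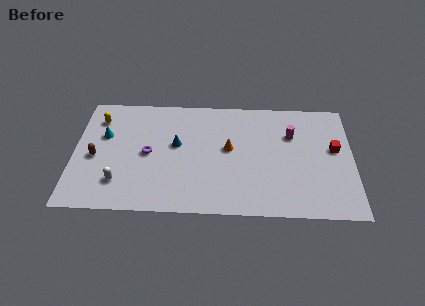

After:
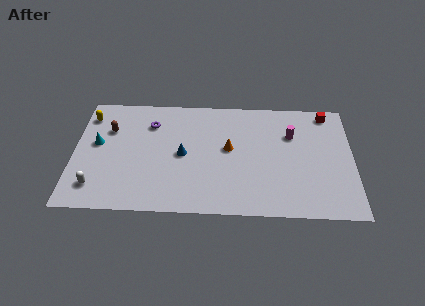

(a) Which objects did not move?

the orange cone and the magenta cylinder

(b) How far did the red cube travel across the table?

3.0

The red cube was near (15.8, 5.5) before and (15.4, 8.5) after, so it travelled √(0.4² + 3.0²) ≈ 3.0 units.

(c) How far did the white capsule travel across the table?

1.5

The white capsule moved from about (2.8, 2.3) to (1.4, 1.9), a distance of √(1.4² + 0.4²) ≈ 1.5.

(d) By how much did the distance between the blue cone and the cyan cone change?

+0.8

They were about 4.4 units apart before and 5.2 after — 0.8 units further apart.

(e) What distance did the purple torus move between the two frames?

2.5

The purple torus moved from about (4.5, 4.7) to (4.6, 7.2), a distance of √(0.1² + 2.5²) ≈ 2.5.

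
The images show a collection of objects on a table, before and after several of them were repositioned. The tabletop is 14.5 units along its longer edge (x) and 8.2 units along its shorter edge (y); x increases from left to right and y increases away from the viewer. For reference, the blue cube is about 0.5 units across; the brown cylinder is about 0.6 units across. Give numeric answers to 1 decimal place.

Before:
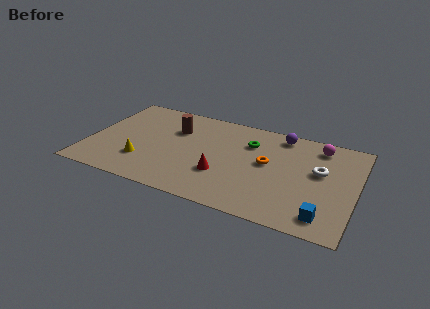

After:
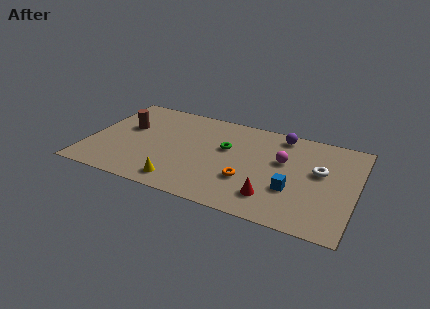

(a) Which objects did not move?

the purple sphere and the white torus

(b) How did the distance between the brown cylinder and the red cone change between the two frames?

+4.7

Before: roughly 4.2 units apart; after: 8.9. That's 4.7 units further apart.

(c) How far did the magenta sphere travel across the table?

2.6

The magenta sphere moved from about (12.3, 6.9) to (10.5, 5.0), a distance of √(1.8² + 1.9²) ≈ 2.6.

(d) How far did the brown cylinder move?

2.7

The brown cylinder moved from about (4.5, 5.7) to (1.9, 5.0), a distance of √(2.6² + 0.7²) ≈ 2.7.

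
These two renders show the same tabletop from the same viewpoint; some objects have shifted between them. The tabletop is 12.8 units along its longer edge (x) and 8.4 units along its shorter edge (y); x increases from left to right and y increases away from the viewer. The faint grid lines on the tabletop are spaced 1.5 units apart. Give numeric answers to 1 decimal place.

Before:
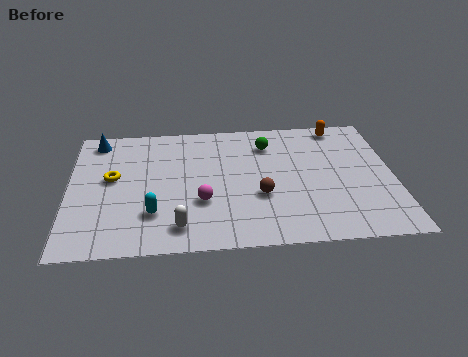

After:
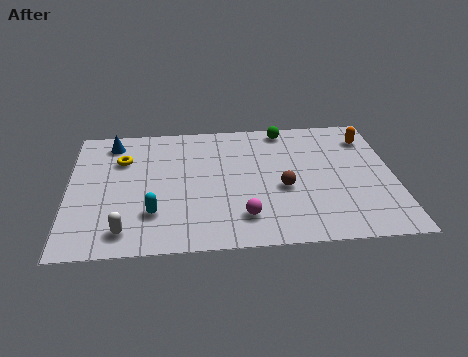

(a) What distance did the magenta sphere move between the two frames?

1.9

The magenta sphere was near (5.2, 2.9) before and (6.8, 1.8) after, so it travelled √(1.6² + 1.1²) ≈ 1.9 units.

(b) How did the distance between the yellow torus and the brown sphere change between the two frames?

+0.7

The distance was about 6.0 in the first image and 6.7 in the second, so they moved 0.7 units further apart.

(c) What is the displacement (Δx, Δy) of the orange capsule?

(1.1, -0.9)

The orange capsule started near (10.8, 7.5) and ended near (11.9, 6.6).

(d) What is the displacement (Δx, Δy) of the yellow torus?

(0.4, 1.2)

From the two frames, the yellow torus sits at roughly (1.7, 4.7) before and (2.1, 5.9) after.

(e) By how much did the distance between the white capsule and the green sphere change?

+2.7

Before: roughly 6.2 units apart; after: 8.9. That's 2.7 units further apart.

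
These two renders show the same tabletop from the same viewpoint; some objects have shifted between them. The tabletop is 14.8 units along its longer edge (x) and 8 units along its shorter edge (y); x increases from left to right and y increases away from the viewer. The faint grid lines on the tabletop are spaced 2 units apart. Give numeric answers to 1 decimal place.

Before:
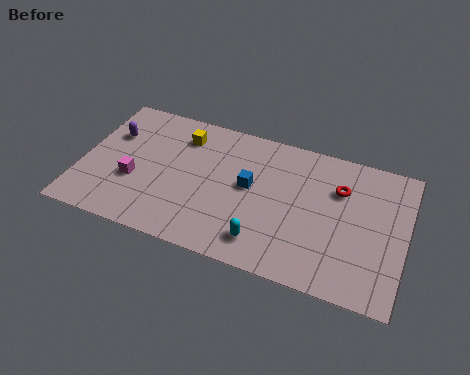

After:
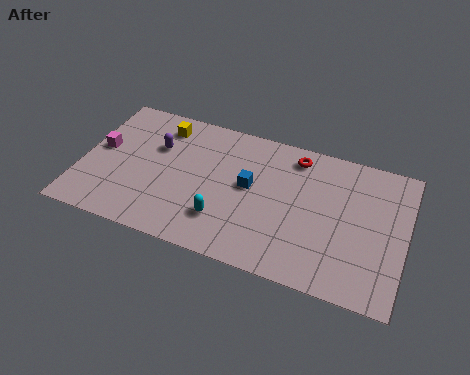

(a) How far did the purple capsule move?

2.1

The purple capsule moved from about (1.2, 5.4) to (3.3, 5.3), a distance of √(2.1² + 0.1²) ≈ 2.1.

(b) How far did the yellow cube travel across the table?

1.0

The yellow cube was near (4.4, 6.3) before and (3.4, 6.6) after, so it travelled √(1.0² + 0.3²) ≈ 1.0 units.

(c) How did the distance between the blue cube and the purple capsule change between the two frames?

-2.1

They were about 6.6 units apart before and 4.5 after — 2.1 units closer together.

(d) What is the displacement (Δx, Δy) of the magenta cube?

(-1.7, 1.4)

The magenta cube started near (2.5, 3.0) and ended near (0.8, 4.4).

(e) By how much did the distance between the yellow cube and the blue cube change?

+1.0

They were about 3.8 units apart before and 4.8 after — 1.0 units further apart.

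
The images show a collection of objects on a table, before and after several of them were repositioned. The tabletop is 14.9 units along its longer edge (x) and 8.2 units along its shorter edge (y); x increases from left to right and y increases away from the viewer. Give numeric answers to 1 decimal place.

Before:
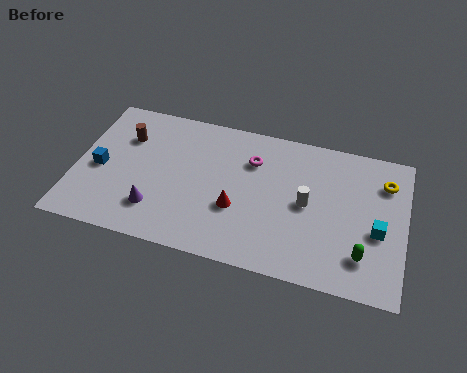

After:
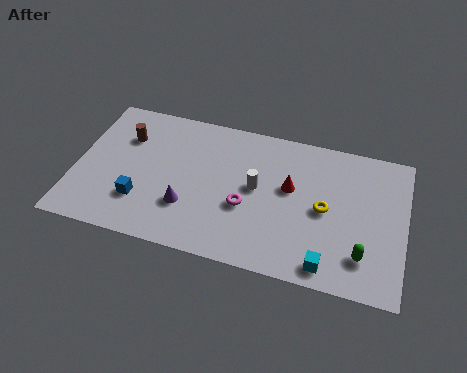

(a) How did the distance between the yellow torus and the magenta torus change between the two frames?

-2.4

They were about 6.0 units apart before and 3.6 after — 2.4 units closer together.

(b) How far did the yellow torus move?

3.4

From (13.9, 6.2) to (11.3, 4.0), the yellow torus covered √(2.6² + 2.2²) ≈ 3.4 units.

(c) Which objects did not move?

the brown cylinder and the green capsule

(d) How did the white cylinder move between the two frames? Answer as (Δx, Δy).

(-2.3, 0.3)

The white cylinder started near (10.5, 4.1) and ended near (8.2, 4.4).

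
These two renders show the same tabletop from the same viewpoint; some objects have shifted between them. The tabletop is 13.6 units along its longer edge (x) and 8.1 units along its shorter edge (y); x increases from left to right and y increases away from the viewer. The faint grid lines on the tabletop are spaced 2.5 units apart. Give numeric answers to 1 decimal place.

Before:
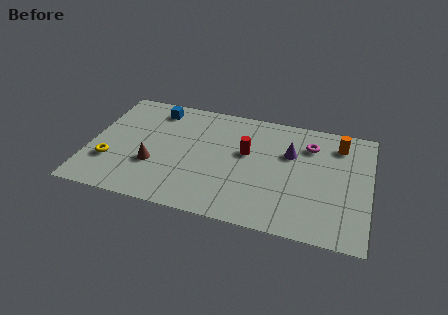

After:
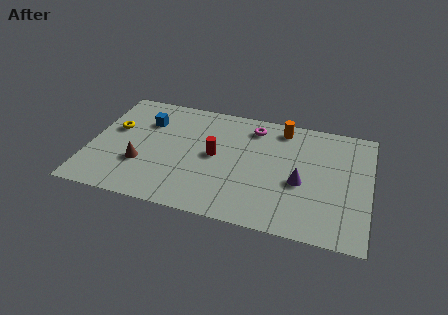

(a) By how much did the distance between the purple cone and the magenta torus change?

+2.9

The distance was about 1.2 in the first image and 4.1 in the second, so they moved 2.9 units further apart.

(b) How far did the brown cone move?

0.6

The brown cone was near (3.2, 2.8) before and (2.6, 2.7) after, so it travelled √(0.6² + 0.1²) ≈ 0.6 units.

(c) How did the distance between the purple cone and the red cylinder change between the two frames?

+2.1

They were about 2.2 units apart before and 4.3 after — 2.1 units further apart.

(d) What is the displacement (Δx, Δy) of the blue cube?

(-0.4, -1.0)

From the two frames, the blue cube sits at roughly (3.0, 6.8) before and (2.6, 5.8) after.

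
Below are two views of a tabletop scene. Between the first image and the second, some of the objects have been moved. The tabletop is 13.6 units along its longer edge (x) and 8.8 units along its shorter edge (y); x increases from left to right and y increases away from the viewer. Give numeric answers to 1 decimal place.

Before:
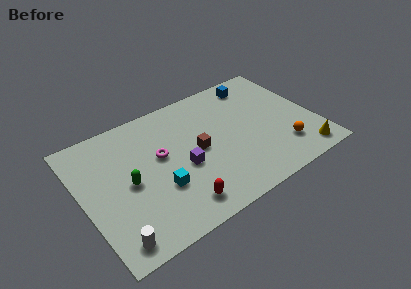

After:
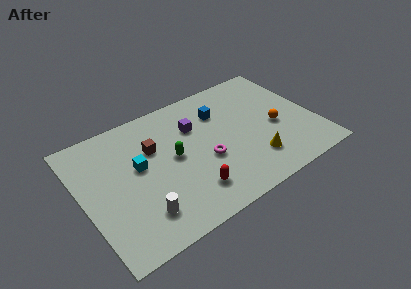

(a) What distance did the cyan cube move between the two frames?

2.2

From (4.2, 3.0) to (3.3, 5.0), the cyan cube covered √(0.9² + 2.0²) ≈ 2.2 units.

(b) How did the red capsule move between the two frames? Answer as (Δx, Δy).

(0.8, 0.5)

From the two frames, the red capsule sits at roughly (5.0, 1.4) before and (5.8, 1.9) after.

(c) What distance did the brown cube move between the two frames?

2.8

From (6.7, 4.4) to (4.3, 5.8), the brown cube covered √(2.4² + 1.4²) ≈ 2.8 units.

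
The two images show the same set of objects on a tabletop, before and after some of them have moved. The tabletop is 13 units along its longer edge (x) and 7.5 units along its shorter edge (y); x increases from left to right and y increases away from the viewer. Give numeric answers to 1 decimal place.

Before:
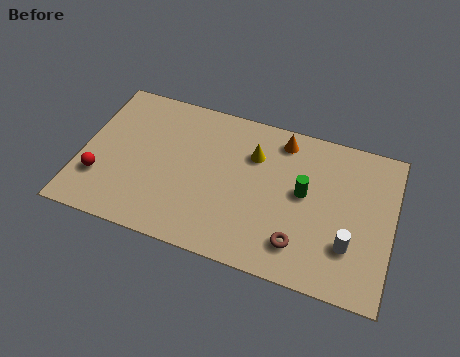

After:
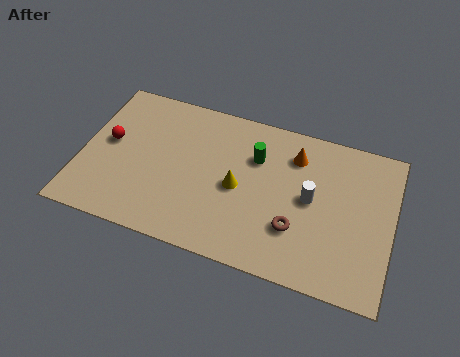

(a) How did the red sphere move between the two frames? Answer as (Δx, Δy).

(0.2, 1.9)

The red sphere was at about (0.9, 2.2) and moved to about (1.1, 4.1).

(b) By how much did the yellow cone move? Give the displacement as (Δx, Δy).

(-0.5, -1.8)

From the two frames, the yellow cone sits at roughly (7.1, 5.3) before and (6.6, 3.5) after.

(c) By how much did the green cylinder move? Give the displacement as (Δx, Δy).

(-2.1, 1.1)

From the two frames, the green cylinder sits at roughly (9.3, 4.1) before and (7.2, 5.2) after.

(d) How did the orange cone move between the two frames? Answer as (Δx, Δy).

(0.6, -0.6)

The orange cone was at about (8.2, 6.4) and moved to about (8.8, 5.8).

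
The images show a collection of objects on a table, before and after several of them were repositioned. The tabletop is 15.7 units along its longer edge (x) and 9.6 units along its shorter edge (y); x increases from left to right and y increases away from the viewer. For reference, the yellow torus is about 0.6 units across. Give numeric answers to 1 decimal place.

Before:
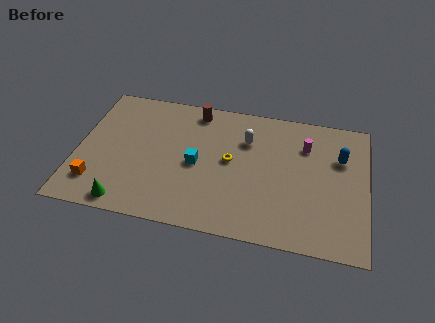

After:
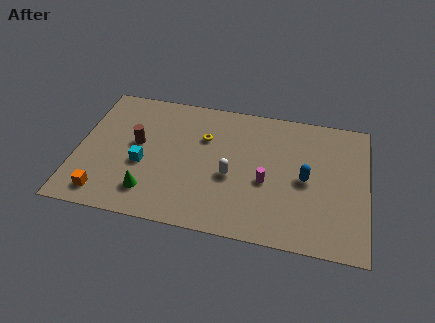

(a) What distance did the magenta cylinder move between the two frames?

3.6

The magenta cylinder moved from about (12.3, 7.0) to (10.3, 4.0), a distance of √(2.0² + 3.0²) ≈ 3.6.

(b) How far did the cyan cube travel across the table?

3.0

The cyan cube moved from about (6.5, 4.5) to (3.6, 3.9), a distance of √(2.9² + 0.6²) ≈ 3.0.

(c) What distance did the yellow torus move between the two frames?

2.1

From (8.3, 5.1) to (6.8, 6.5), the yellow torus covered √(1.5² + 1.4²) ≈ 2.1 units.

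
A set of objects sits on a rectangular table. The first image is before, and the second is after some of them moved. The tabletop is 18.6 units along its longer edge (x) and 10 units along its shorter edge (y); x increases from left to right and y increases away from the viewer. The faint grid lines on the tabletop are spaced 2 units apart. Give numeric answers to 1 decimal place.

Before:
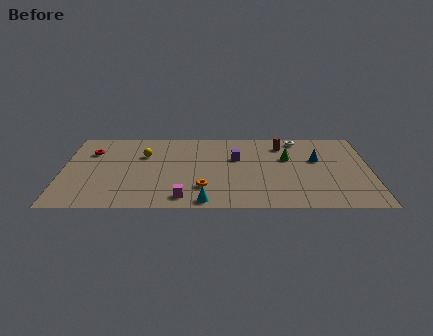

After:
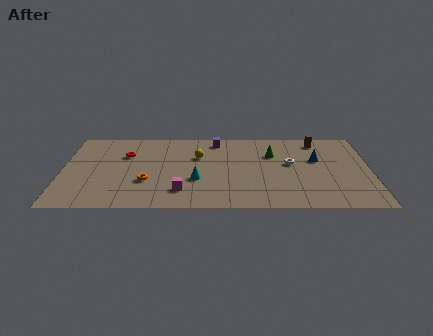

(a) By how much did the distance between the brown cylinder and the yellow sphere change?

-0.9

Before: roughly 8.5 units apart; after: 7.6. That's 0.9 units closer together.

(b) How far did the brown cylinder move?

2.3

From (13.3, 8.1) to (15.5, 8.6), the brown cylinder covered √(2.2² + 0.5²) ≈ 2.3 units.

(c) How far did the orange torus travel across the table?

3.5

From (8.5, 2.6) to (5.1, 3.4), the orange torus covered √(3.4² + 0.8²) ≈ 3.5 units.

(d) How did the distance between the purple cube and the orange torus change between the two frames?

+2.5

Before: roughly 4.3 units apart; after: 6.8. That's 2.5 units further apart.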